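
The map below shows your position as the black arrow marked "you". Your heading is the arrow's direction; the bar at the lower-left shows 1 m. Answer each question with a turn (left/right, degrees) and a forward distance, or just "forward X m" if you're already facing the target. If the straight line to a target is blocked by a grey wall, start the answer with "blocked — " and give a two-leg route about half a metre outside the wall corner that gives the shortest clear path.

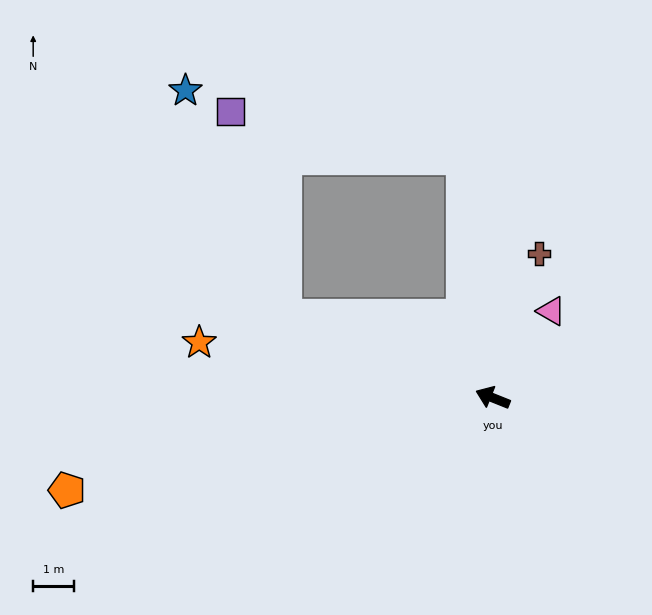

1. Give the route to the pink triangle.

turn right 102°, forward 2.6 m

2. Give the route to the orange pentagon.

turn left 34°, forward 10.8 m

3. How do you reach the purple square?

blocked — forward 5.5 m, then turn right 53°, forward 5.2 m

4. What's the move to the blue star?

blocked — forward 5.5 m, then turn right 44°, forward 6.1 m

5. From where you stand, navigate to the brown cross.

turn right 86°, forward 3.7 m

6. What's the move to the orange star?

turn left 11°, forward 7.4 m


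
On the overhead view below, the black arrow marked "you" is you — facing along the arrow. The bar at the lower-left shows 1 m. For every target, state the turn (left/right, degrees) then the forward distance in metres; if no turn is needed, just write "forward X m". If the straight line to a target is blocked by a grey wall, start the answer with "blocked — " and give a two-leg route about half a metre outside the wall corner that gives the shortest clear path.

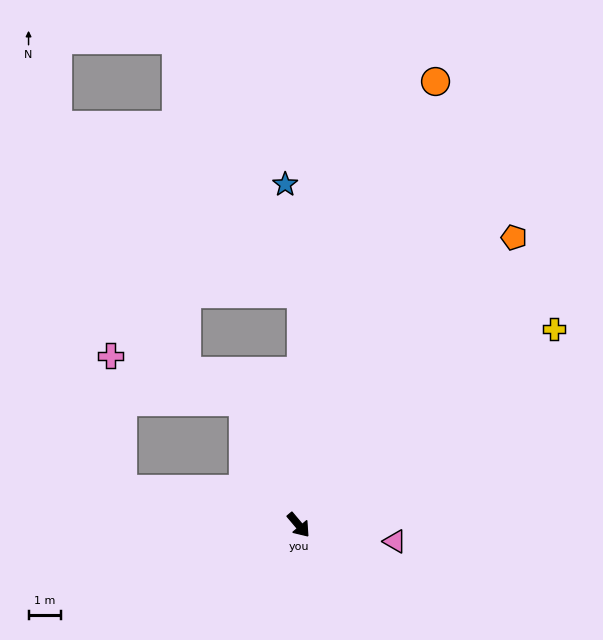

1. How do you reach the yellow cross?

turn left 87°, forward 9.8 m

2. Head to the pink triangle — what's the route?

turn left 40°, forward 3.0 m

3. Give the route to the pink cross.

blocked — turn left 165°, forward 4.1 m, then turn left 45°, forward 4.3 m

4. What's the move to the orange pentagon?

turn left 103°, forward 11.0 m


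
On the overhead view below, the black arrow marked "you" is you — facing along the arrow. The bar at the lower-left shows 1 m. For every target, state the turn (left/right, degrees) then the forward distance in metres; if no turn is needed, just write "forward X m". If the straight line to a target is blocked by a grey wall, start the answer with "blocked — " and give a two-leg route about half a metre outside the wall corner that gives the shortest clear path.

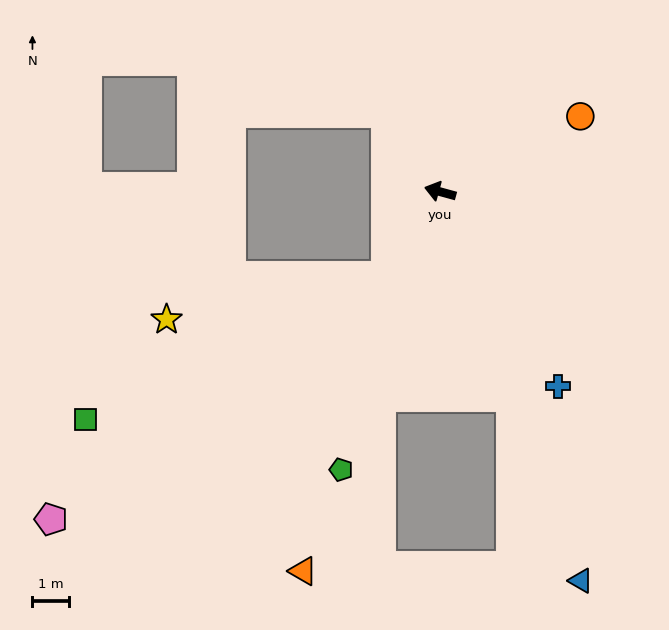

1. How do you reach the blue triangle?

turn left 125°, forward 11.4 m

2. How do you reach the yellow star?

blocked — turn left 73°, forward 2.8 m, then turn right 47°, forward 6.2 m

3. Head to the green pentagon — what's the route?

turn left 86°, forward 8.1 m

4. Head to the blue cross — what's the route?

turn left 136°, forward 6.2 m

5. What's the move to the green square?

blocked — turn left 73°, forward 2.8 m, then turn right 32°, forward 9.2 m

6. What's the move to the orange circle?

turn right 136°, forward 4.4 m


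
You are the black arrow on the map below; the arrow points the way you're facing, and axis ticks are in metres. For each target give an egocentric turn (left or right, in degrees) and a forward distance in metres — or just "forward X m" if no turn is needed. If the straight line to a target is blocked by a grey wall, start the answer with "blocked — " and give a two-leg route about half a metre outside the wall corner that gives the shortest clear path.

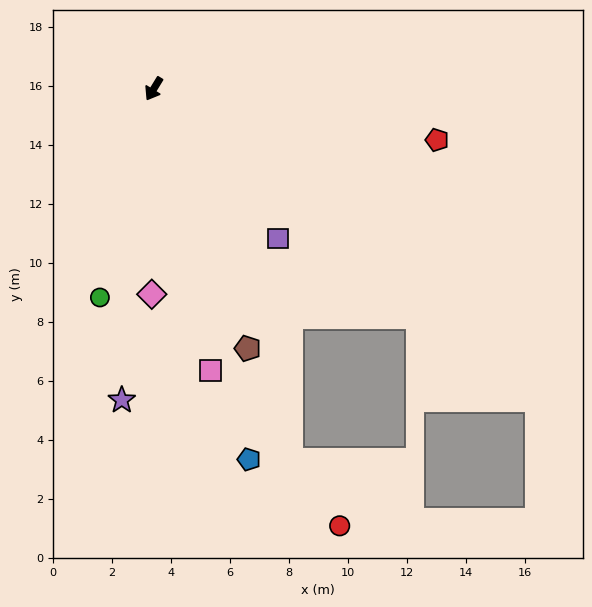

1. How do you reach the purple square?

turn left 71°, forward 6.6 m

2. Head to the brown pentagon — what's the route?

turn left 51°, forward 9.4 m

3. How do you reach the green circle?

turn left 17°, forward 7.3 m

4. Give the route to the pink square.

turn left 43°, forward 9.7 m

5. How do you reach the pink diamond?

turn left 31°, forward 7.0 m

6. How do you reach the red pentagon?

turn left 111°, forward 9.7 m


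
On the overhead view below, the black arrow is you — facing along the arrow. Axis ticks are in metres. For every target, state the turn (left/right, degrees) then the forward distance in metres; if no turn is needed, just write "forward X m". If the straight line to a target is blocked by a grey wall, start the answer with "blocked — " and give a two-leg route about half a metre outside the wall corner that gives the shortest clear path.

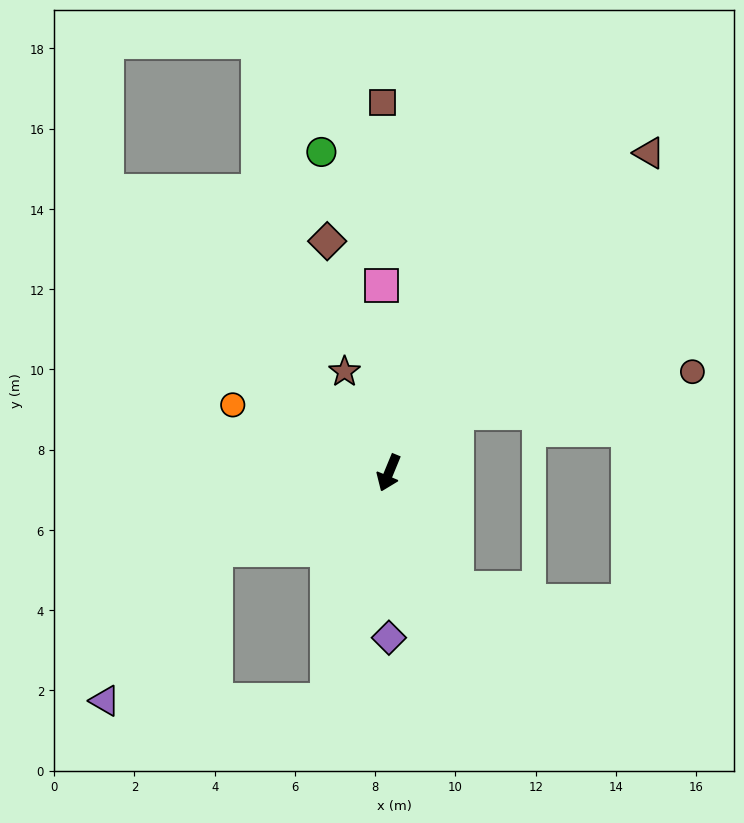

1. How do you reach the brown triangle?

turn left 163°, forward 10.3 m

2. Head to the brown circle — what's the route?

blocked — turn left 154°, forward 2.3 m, then turn right 32°, forward 5.9 m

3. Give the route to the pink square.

turn right 155°, forward 4.7 m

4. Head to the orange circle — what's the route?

turn right 91°, forward 4.2 m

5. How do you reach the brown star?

turn right 134°, forward 2.8 m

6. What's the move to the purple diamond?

turn left 22°, forward 4.1 m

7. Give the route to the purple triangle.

blocked — turn right 44°, forward 4.7 m, then turn left 30°, forward 4.7 m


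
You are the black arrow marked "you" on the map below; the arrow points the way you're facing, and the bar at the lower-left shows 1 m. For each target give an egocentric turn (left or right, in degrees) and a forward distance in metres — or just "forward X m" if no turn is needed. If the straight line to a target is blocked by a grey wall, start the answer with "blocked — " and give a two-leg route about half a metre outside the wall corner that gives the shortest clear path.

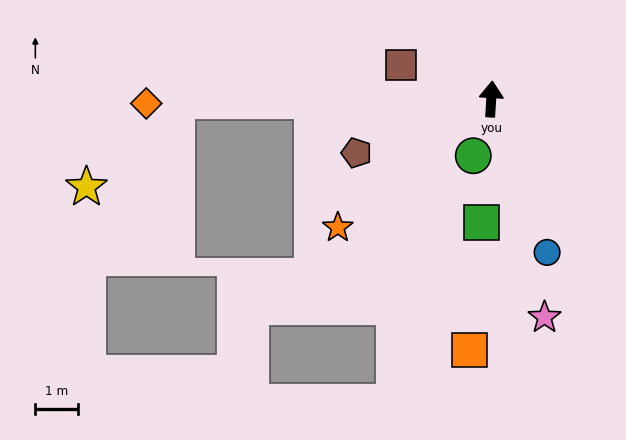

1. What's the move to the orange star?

turn left 133°, forward 4.7 m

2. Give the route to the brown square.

turn left 73°, forward 2.2 m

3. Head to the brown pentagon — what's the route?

turn left 115°, forward 3.4 m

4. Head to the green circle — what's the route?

turn left 166°, forward 1.4 m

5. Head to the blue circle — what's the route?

turn right 157°, forward 3.8 m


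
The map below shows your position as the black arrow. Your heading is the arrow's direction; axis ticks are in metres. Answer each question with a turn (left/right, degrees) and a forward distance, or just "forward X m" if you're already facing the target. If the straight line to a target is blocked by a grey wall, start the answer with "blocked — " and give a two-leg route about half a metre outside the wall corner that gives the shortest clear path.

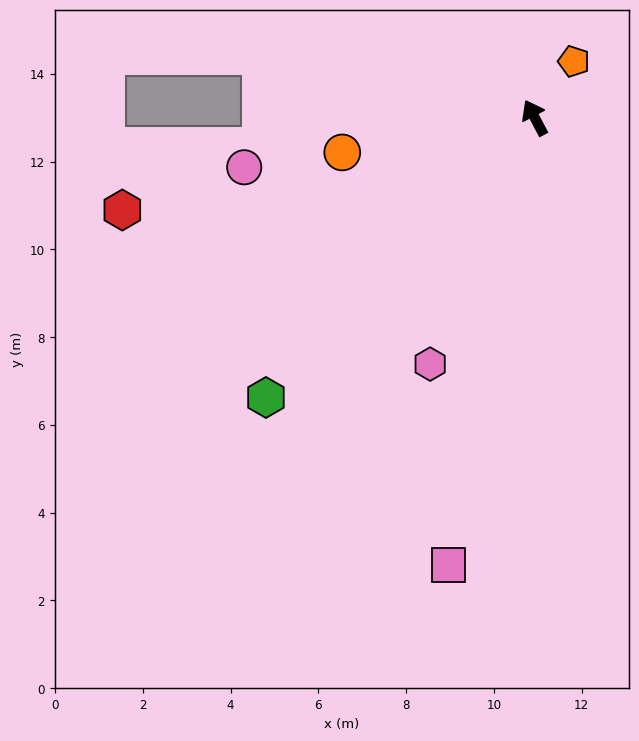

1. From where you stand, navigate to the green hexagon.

turn left 108°, forward 8.8 m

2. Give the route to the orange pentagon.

turn right 63°, forward 1.6 m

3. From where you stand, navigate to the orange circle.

turn left 72°, forward 4.5 m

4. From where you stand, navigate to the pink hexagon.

turn left 129°, forward 6.1 m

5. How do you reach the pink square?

turn left 141°, forward 10.4 m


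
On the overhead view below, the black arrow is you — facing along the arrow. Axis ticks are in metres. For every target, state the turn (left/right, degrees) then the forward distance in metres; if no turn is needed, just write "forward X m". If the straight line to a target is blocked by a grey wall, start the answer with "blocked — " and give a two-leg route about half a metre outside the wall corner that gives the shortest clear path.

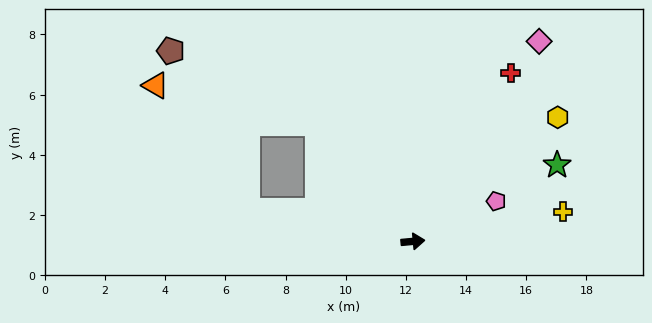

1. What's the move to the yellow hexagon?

turn left 35°, forward 6.3 m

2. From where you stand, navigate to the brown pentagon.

blocked — turn left 124°, forward 5.0 m, then turn left 24°, forward 5.4 m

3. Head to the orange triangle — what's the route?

blocked — turn left 124°, forward 5.0 m, then turn left 37°, forward 5.5 m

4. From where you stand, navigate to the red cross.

turn left 55°, forward 6.5 m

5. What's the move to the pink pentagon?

turn left 20°, forward 3.1 m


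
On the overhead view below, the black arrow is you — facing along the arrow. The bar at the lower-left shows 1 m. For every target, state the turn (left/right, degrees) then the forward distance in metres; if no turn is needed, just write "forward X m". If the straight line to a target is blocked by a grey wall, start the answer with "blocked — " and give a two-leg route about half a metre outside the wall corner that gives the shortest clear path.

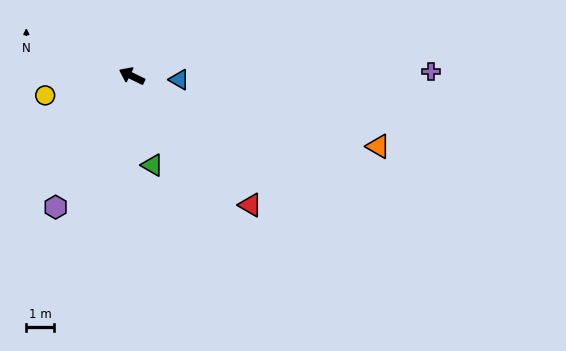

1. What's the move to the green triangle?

turn left 129°, forward 3.3 m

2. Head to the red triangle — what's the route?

turn left 159°, forward 6.2 m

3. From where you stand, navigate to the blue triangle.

turn right 158°, forward 1.7 m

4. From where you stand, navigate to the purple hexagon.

turn left 86°, forward 5.4 m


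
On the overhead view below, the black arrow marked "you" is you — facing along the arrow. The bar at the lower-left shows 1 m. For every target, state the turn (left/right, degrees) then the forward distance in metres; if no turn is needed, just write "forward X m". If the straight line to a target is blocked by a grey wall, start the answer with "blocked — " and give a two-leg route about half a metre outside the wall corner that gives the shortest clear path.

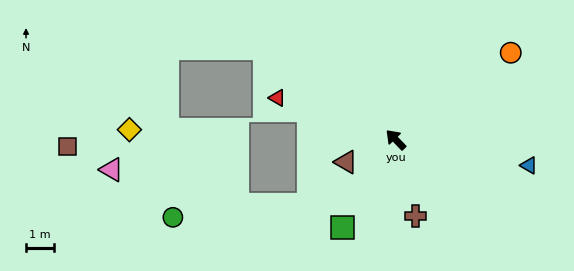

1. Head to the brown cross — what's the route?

turn left 150°, forward 2.8 m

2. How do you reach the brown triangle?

turn left 70°, forward 1.9 m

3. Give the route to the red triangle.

turn left 27°, forward 4.4 m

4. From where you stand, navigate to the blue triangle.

turn right 145°, forward 4.8 m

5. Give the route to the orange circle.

turn right 97°, forward 5.1 m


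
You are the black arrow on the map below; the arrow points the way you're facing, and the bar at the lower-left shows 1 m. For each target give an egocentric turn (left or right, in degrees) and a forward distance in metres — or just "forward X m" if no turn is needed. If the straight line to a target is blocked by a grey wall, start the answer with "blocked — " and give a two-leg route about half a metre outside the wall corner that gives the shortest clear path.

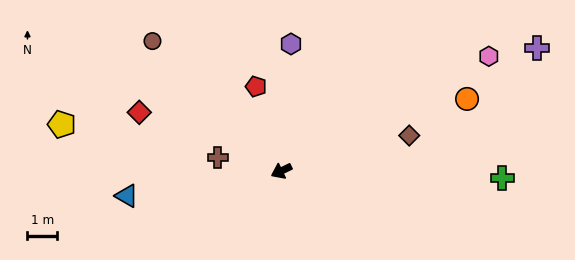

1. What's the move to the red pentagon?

turn right 99°, forward 3.0 m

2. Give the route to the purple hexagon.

turn right 120°, forward 4.3 m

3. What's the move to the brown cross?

turn right 38°, forward 2.2 m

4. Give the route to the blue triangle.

turn right 17°, forward 5.3 m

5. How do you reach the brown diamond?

turn left 170°, forward 4.5 m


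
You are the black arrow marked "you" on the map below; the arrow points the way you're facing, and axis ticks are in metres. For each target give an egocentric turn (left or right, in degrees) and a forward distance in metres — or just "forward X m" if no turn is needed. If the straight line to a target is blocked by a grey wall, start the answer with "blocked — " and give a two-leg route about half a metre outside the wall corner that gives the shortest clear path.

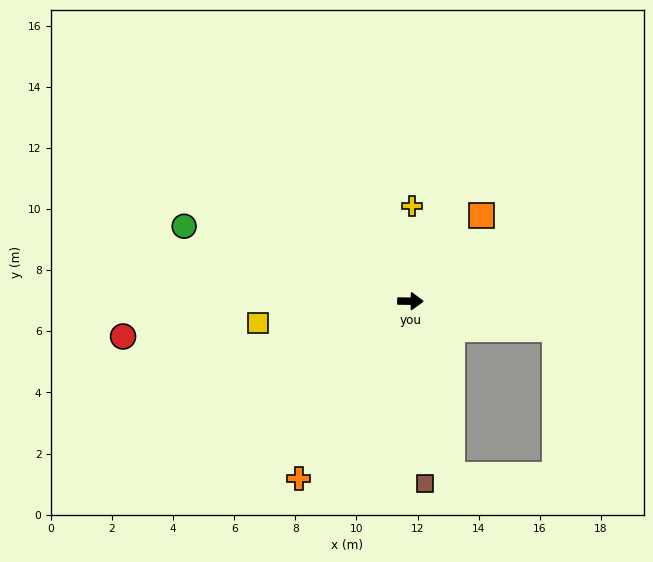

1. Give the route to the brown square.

turn right 85°, forward 6.0 m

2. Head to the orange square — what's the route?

turn left 51°, forward 3.6 m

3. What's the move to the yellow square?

turn right 171°, forward 5.0 m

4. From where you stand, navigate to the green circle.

turn left 162°, forward 7.8 m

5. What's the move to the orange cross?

turn right 122°, forward 6.9 m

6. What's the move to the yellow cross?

turn left 90°, forward 3.1 m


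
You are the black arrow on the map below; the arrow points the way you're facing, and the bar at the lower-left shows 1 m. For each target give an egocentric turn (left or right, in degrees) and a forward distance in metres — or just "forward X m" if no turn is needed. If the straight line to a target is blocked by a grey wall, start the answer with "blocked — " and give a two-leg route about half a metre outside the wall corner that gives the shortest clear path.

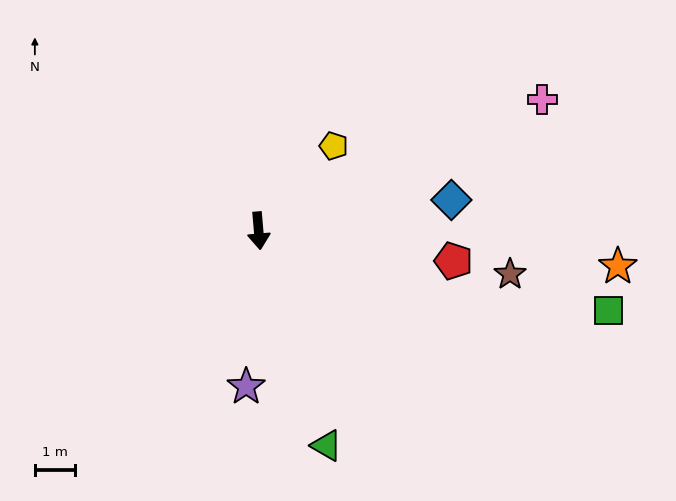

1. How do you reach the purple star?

turn right 9°, forward 3.9 m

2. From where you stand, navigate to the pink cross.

turn left 110°, forward 7.8 m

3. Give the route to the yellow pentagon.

turn left 134°, forward 2.8 m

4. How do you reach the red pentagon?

turn left 76°, forward 4.9 m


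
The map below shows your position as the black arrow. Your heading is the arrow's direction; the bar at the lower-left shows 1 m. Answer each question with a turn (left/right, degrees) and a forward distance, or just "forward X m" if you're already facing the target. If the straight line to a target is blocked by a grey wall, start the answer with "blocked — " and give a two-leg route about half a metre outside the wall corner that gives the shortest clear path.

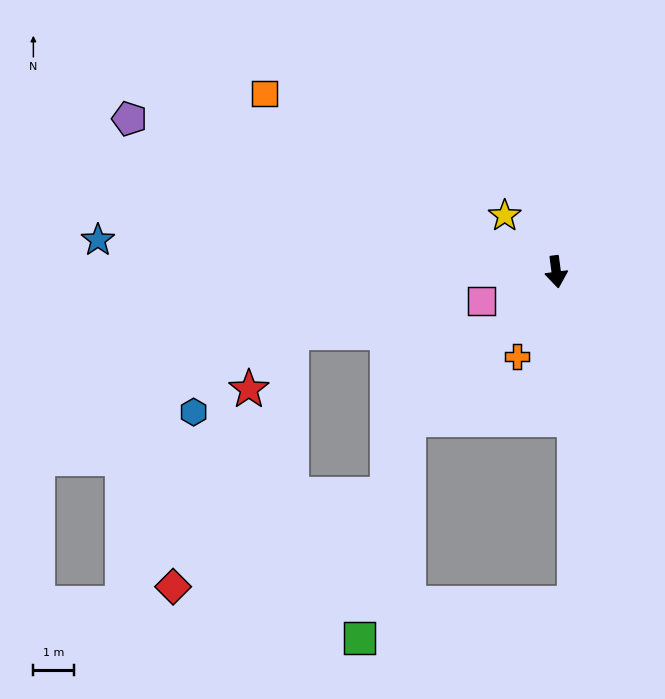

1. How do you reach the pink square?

turn right 76°, forward 2.0 m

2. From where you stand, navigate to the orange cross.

turn right 32°, forward 2.3 m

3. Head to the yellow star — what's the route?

turn right 145°, forward 1.9 m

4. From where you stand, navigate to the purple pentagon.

turn right 117°, forward 11.1 m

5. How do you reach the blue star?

turn right 101°, forward 11.3 m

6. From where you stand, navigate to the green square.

blocked — turn right 52°, forward 5.1 m, then turn left 32°, forward 5.5 m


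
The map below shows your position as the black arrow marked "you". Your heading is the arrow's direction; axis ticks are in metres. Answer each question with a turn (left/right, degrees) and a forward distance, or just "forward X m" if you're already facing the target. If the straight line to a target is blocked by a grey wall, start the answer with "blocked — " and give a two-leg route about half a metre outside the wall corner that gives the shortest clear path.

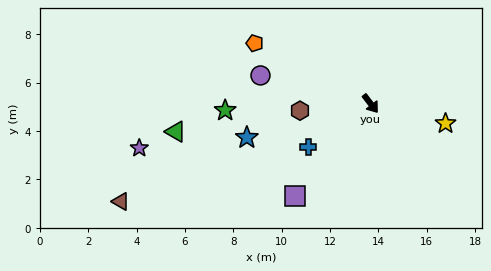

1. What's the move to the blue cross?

turn right 93°, forward 3.1 m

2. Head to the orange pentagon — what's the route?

turn right 155°, forward 5.4 m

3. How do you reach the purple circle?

turn right 142°, forward 4.7 m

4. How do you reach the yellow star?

turn left 38°, forward 3.2 m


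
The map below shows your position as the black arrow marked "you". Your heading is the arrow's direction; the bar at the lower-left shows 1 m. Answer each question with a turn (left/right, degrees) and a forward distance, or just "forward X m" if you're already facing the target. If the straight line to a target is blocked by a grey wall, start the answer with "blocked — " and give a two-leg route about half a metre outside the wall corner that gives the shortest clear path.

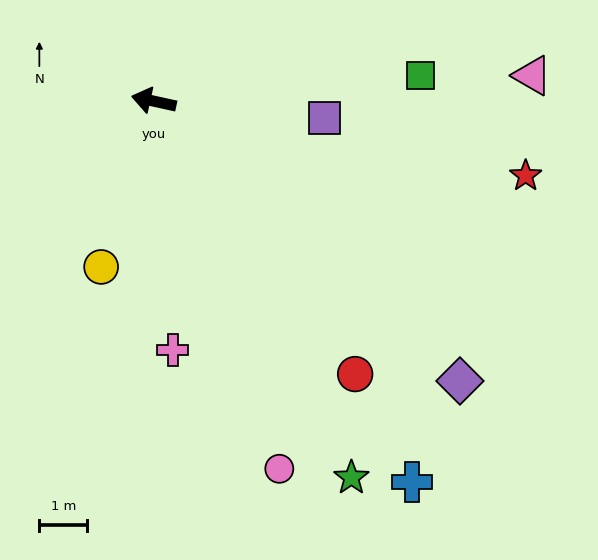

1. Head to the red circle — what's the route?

turn left 139°, forward 7.1 m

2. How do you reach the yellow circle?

turn left 85°, forward 3.6 m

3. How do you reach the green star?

turn left 130°, forward 8.8 m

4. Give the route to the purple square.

turn right 173°, forward 3.6 m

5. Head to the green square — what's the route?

turn right 162°, forward 5.6 m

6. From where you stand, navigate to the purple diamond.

turn left 150°, forward 8.6 m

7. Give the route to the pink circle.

turn left 121°, forward 8.1 m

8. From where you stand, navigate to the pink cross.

turn left 107°, forward 5.2 m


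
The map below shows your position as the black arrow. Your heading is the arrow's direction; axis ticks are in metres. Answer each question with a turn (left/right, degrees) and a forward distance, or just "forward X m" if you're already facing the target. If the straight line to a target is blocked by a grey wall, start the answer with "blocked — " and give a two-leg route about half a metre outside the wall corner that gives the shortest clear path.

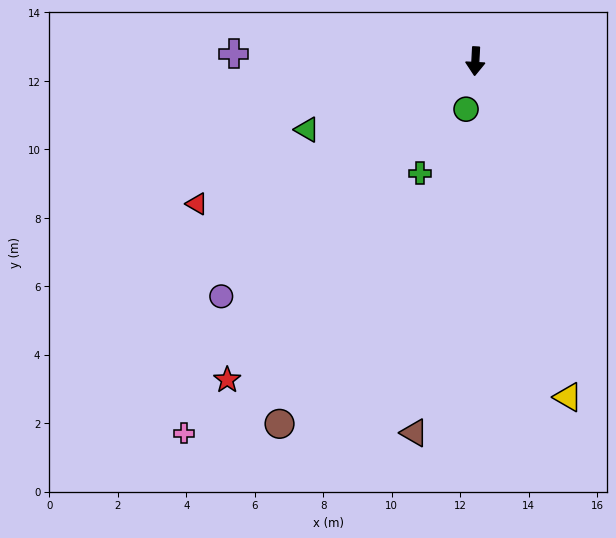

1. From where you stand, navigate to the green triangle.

turn right 65°, forward 5.3 m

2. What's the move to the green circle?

turn right 8°, forward 1.4 m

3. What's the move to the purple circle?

turn right 44°, forward 10.1 m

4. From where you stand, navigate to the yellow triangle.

turn left 18°, forward 10.2 m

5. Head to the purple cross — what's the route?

turn right 89°, forward 7.1 m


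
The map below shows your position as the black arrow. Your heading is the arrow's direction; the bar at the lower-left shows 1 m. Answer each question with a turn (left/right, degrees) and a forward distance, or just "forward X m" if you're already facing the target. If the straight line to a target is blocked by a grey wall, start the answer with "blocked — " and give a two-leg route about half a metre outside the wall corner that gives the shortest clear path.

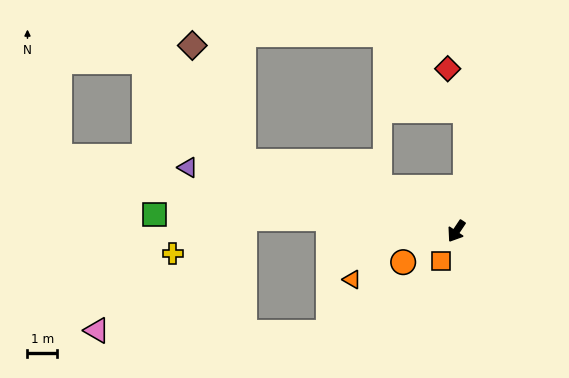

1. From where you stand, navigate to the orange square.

turn left 7°, forward 1.1 m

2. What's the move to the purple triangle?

turn right 70°, forward 9.3 m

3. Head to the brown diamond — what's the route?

blocked — turn right 74°, forward 7.5 m, then turn right 48°, forward 4.3 m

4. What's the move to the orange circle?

turn right 26°, forward 2.1 m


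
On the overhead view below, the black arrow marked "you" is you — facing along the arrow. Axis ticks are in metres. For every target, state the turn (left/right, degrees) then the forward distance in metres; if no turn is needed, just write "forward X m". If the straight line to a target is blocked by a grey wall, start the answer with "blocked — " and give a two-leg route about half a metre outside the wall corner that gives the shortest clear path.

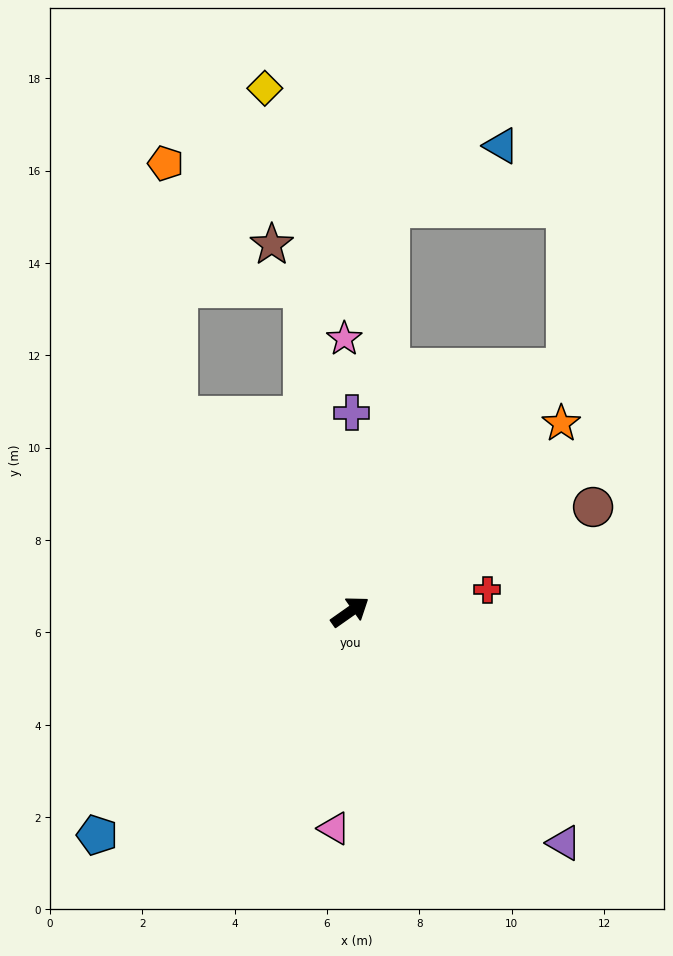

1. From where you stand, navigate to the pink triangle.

turn right 129°, forward 4.7 m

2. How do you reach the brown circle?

turn right 12°, forward 5.7 m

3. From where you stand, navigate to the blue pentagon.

turn right 174°, forward 7.3 m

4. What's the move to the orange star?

turn left 7°, forward 6.1 m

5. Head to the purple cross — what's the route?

turn left 54°, forward 4.3 m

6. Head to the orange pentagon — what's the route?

blocked — turn left 96°, forward 5.6 m, then turn right 38°, forward 5.5 m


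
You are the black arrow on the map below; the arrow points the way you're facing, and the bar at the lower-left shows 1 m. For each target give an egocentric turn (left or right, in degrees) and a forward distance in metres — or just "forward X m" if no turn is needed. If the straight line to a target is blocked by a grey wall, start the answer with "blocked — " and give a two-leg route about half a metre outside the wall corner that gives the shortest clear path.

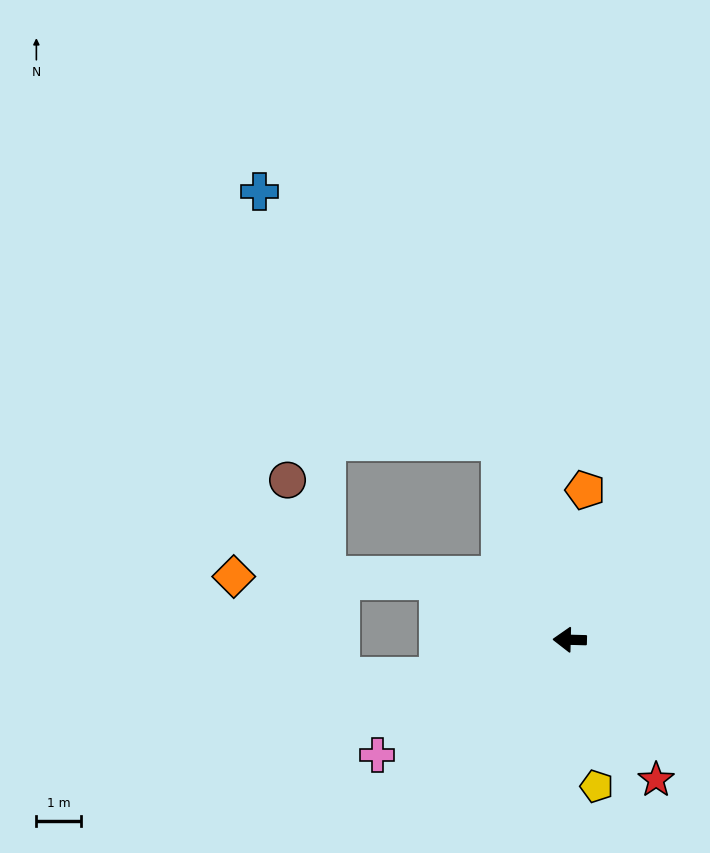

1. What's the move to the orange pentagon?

turn right 94°, forward 3.4 m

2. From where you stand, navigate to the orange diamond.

blocked — turn right 23°, forward 3.3 m, then turn left 23°, forward 4.6 m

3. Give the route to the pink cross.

turn left 32°, forward 5.1 m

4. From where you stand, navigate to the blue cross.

blocked — turn right 69°, forward 4.7 m, then turn left 24°, forward 7.8 m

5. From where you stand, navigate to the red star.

turn left 123°, forward 3.7 m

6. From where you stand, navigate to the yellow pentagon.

turn left 102°, forward 3.4 m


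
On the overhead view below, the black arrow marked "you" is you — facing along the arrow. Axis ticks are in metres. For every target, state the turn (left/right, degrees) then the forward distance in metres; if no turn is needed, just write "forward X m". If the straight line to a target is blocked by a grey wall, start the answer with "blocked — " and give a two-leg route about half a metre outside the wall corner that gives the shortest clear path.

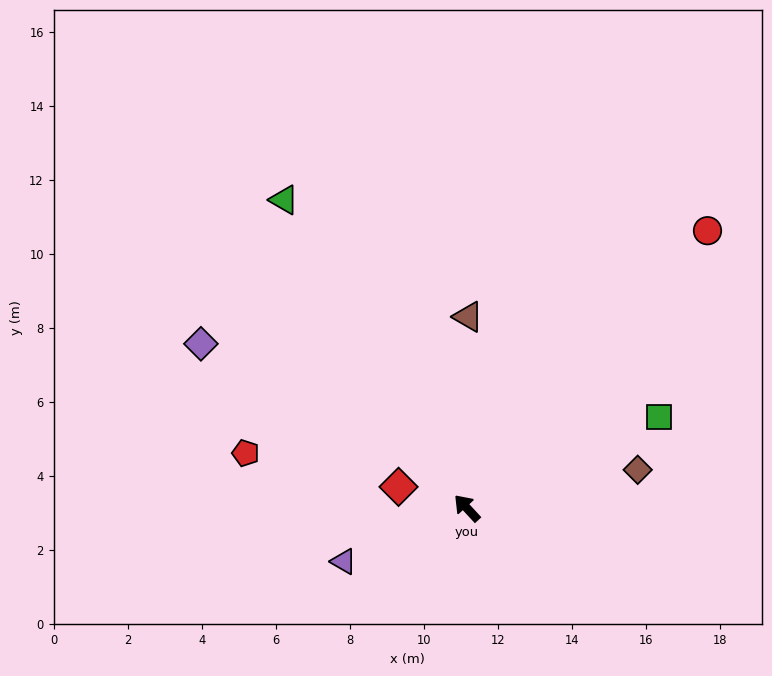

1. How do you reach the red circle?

turn right 84°, forward 9.9 m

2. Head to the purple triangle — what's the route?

turn left 71°, forward 3.6 m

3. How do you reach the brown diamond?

turn right 120°, forward 4.7 m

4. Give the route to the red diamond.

turn left 30°, forward 1.9 m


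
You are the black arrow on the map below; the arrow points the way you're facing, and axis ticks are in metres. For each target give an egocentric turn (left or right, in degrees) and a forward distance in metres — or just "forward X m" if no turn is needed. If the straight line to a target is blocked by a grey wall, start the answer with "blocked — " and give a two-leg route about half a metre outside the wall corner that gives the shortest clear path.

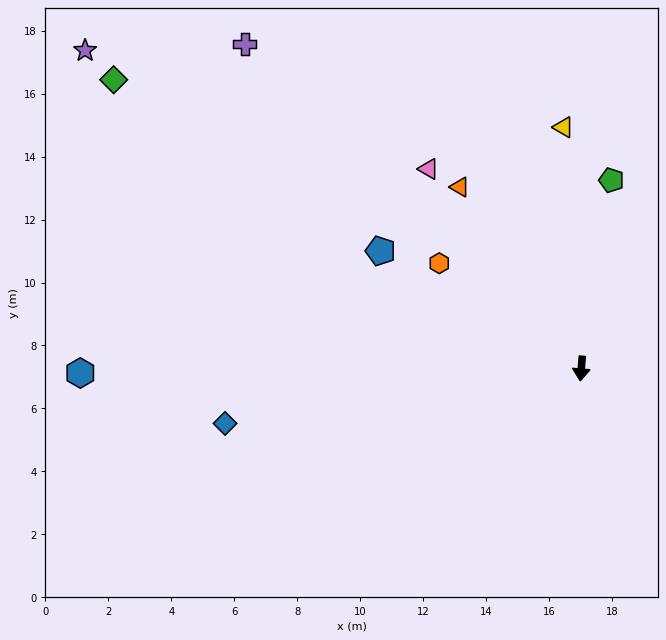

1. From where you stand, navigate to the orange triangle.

turn right 141°, forward 6.9 m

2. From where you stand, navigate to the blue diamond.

turn right 76°, forward 11.4 m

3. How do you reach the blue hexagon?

turn right 85°, forward 15.9 m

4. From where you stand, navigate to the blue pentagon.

turn right 116°, forward 7.4 m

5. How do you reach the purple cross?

turn right 129°, forward 14.9 m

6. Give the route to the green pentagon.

turn left 176°, forward 6.1 m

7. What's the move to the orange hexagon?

turn right 122°, forward 5.6 m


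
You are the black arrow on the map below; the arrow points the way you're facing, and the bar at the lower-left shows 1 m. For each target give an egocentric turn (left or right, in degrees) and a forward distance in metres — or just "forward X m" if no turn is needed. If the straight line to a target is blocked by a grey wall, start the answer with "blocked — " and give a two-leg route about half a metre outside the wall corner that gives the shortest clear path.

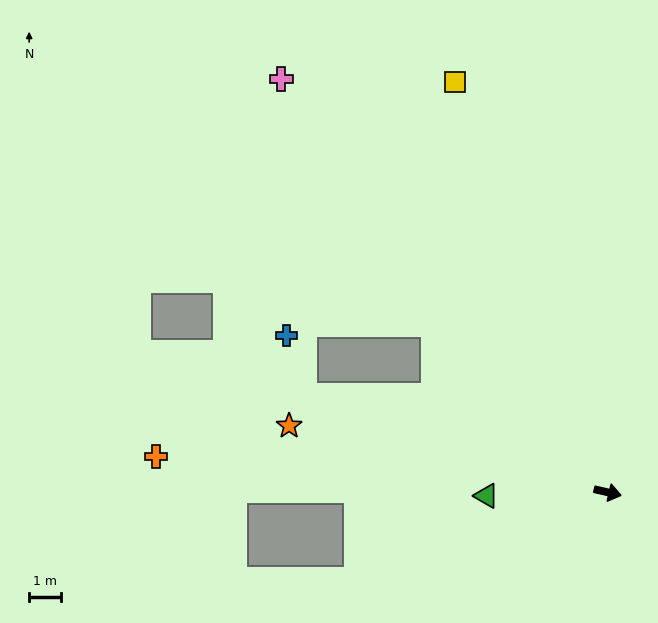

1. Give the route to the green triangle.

turn right 165°, forward 3.8 m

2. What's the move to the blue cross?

blocked — turn left 175°, forward 10.0 m, then turn right 56°, forward 2.0 m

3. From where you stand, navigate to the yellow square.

turn left 123°, forward 13.7 m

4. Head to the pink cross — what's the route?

turn left 141°, forward 16.5 m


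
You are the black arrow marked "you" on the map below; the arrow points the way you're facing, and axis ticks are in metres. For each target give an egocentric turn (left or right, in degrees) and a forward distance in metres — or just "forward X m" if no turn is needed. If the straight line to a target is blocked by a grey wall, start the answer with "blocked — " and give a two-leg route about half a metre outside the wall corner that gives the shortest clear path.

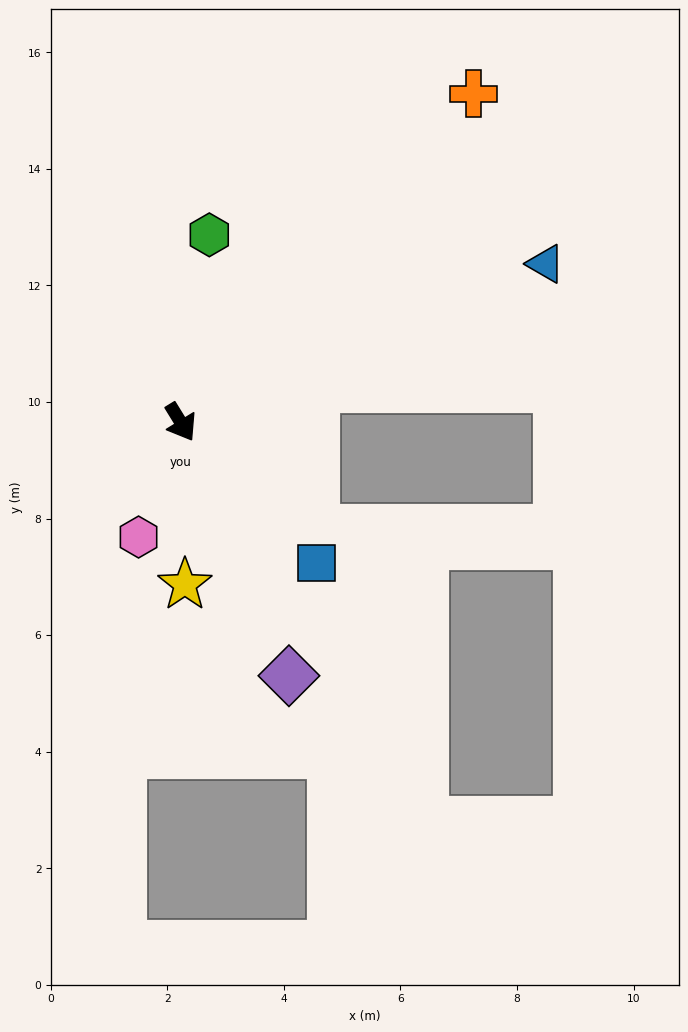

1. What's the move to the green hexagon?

turn left 140°, forward 3.3 m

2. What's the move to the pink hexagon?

turn right 52°, forward 2.1 m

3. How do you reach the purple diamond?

turn right 8°, forward 4.7 m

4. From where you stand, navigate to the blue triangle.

turn left 82°, forward 6.8 m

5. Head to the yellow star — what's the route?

turn right 30°, forward 2.8 m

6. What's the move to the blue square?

turn left 12°, forward 3.4 m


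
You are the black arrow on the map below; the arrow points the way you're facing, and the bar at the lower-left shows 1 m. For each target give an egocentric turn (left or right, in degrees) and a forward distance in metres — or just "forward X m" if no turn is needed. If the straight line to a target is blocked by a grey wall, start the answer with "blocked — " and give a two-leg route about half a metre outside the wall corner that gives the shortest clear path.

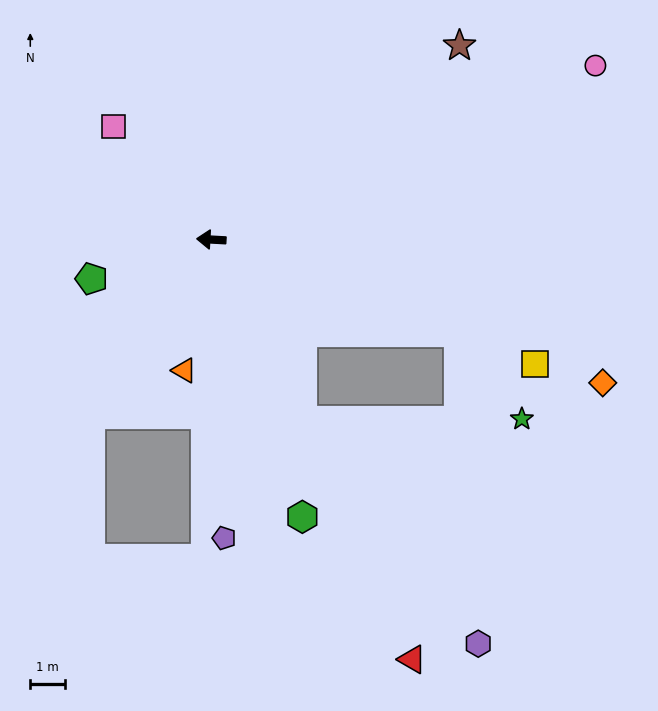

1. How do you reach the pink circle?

turn right 152°, forward 12.1 m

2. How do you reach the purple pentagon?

turn left 96°, forward 8.6 m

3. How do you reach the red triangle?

turn left 119°, forward 13.4 m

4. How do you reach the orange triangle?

turn left 81°, forward 3.8 m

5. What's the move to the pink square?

turn right 46°, forward 4.3 m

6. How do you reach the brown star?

turn right 139°, forward 9.1 m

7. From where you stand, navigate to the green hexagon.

turn left 111°, forward 8.4 m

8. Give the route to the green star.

blocked — turn left 163°, forward 7.6 m, then turn right 34°, forward 3.1 m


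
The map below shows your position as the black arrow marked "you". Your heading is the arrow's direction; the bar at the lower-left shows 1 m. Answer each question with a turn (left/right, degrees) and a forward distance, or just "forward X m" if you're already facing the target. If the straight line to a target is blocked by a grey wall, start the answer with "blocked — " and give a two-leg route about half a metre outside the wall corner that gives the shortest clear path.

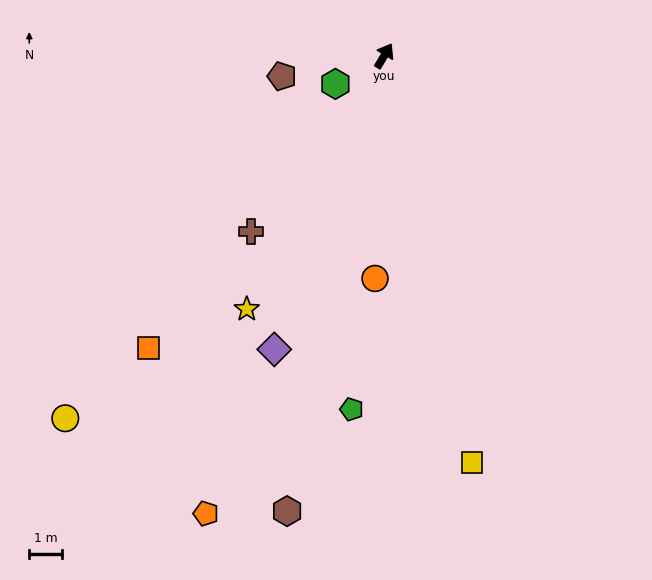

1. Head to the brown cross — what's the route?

turn left 174°, forward 6.8 m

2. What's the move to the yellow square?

turn right 137°, forward 12.8 m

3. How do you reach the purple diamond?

turn right 170°, forward 9.7 m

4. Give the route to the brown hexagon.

turn right 161°, forward 14.3 m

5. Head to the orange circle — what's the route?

turn right 151°, forward 6.9 m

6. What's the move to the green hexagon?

turn left 151°, forward 1.7 m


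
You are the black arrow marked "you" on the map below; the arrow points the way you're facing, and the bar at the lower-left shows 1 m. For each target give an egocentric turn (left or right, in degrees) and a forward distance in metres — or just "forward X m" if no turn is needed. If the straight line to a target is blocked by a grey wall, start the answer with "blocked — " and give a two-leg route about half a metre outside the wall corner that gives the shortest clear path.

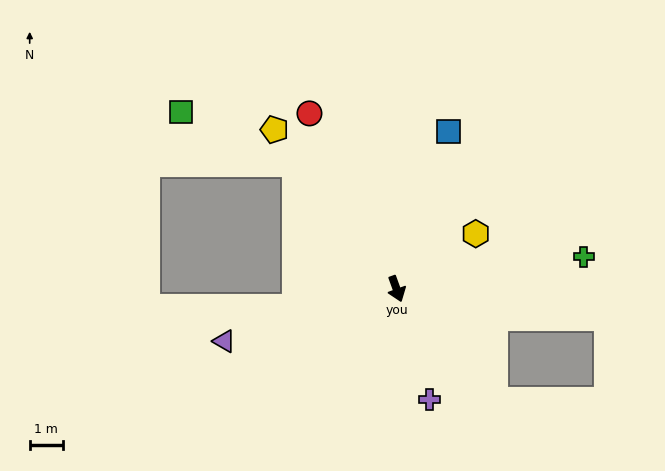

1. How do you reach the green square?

blocked — turn right 161°, forward 4.9 m, then turn left 27°, forward 3.8 m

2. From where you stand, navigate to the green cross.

turn left 80°, forward 5.8 m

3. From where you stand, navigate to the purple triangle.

turn right 93°, forward 5.5 m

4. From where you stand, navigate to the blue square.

turn left 142°, forward 5.0 m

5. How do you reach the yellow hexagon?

turn left 105°, forward 2.9 m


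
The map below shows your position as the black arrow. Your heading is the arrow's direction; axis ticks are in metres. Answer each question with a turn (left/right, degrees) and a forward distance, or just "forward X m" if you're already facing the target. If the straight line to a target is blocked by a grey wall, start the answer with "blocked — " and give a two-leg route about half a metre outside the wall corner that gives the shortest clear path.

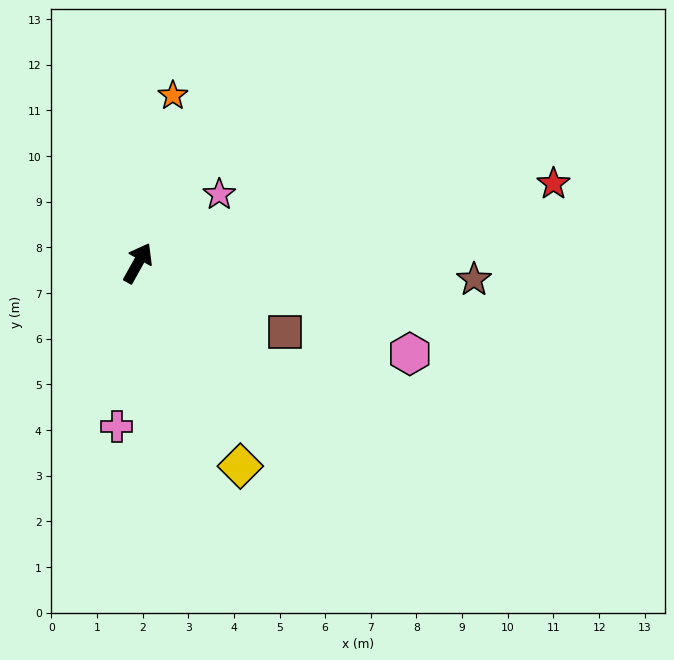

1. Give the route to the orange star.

turn left 17°, forward 3.7 m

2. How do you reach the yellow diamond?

turn right 124°, forward 5.0 m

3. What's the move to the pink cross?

turn right 158°, forward 3.6 m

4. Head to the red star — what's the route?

turn right 50°, forward 9.3 m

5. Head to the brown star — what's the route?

turn right 64°, forward 7.4 m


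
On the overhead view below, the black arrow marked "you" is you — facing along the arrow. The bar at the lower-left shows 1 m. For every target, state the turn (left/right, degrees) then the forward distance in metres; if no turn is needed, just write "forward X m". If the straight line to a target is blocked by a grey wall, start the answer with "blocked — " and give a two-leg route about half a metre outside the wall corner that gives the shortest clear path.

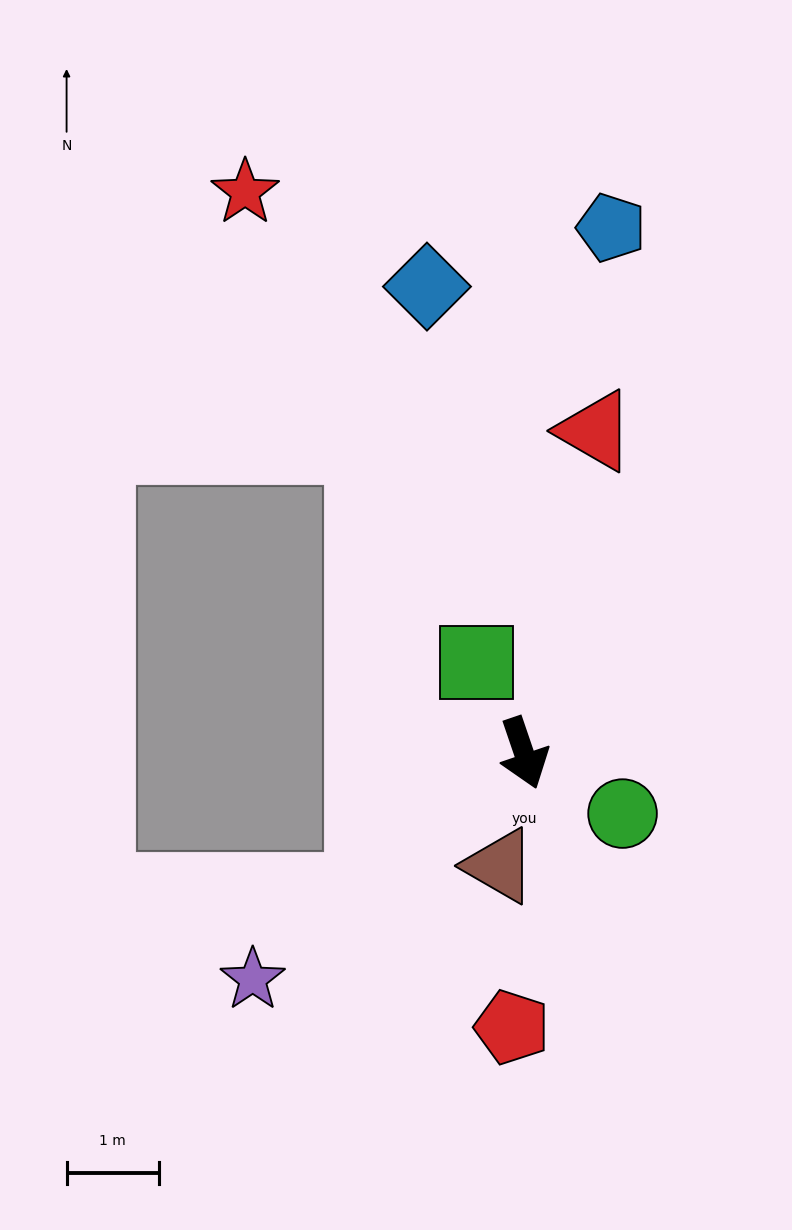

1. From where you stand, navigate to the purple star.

turn right 69°, forward 3.8 m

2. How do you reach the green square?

turn right 171°, forward 1.1 m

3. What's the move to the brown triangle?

turn right 31°, forward 1.2 m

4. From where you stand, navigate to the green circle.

turn left 40°, forward 1.3 m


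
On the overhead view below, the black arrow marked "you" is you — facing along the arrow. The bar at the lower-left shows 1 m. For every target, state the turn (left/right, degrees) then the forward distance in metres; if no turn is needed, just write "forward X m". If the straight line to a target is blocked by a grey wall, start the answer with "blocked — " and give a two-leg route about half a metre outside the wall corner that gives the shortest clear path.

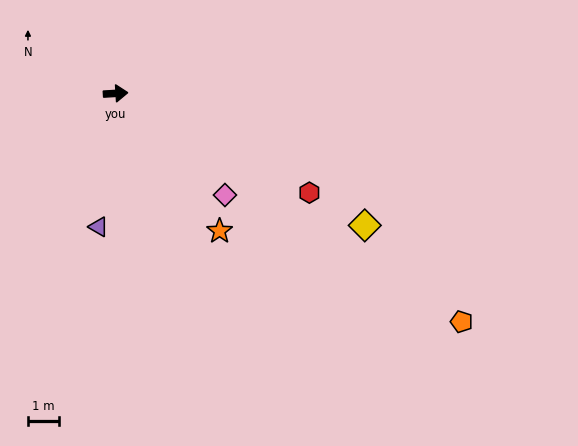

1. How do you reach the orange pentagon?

turn right 37°, forward 13.3 m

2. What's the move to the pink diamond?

turn right 46°, forward 4.8 m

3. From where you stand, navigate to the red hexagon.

turn right 31°, forward 7.0 m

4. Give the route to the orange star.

turn right 56°, forward 5.6 m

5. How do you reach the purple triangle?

turn right 101°, forward 4.3 m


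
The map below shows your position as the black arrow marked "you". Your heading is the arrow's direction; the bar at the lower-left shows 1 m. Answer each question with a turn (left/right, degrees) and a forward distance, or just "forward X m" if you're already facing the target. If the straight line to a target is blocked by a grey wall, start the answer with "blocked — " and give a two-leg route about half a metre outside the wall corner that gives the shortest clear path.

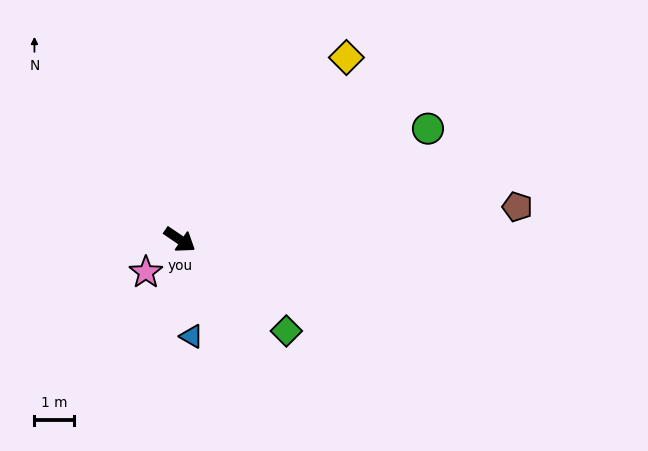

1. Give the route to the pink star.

turn right 102°, forward 1.2 m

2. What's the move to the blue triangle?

turn right 49°, forward 2.5 m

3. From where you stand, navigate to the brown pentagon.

turn left 40°, forward 8.7 m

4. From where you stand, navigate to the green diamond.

turn right 6°, forward 3.6 m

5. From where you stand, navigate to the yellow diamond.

turn left 82°, forward 6.3 m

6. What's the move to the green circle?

turn left 58°, forward 6.9 m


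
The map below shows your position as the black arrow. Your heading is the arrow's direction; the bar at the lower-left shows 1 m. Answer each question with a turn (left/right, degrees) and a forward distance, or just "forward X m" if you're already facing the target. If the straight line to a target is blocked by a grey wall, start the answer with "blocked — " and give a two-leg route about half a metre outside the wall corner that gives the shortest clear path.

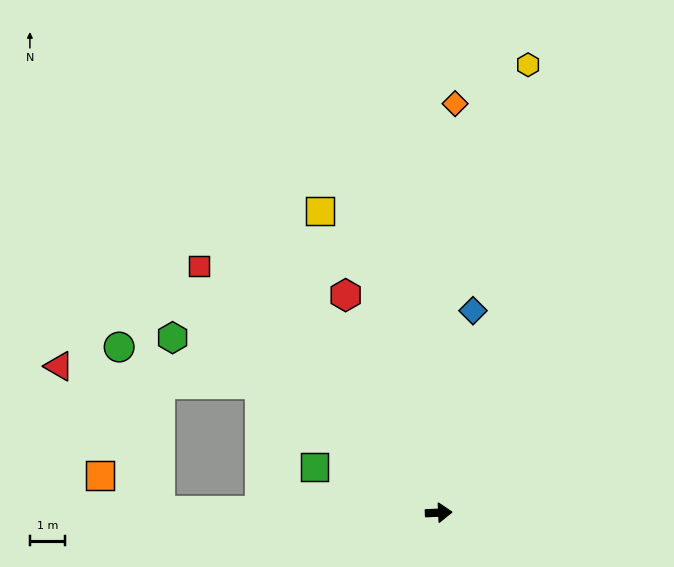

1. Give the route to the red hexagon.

turn left 111°, forward 6.8 m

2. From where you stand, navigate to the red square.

turn left 132°, forward 9.8 m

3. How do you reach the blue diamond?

turn left 78°, forward 5.9 m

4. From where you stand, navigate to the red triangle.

blocked — turn left 142°, forward 6.3 m, then turn left 30°, forward 5.8 m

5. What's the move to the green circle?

blocked — turn left 142°, forward 6.3 m, then turn left 21°, forward 4.2 m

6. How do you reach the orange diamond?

turn left 85°, forward 11.7 m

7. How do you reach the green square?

turn left 157°, forward 3.8 m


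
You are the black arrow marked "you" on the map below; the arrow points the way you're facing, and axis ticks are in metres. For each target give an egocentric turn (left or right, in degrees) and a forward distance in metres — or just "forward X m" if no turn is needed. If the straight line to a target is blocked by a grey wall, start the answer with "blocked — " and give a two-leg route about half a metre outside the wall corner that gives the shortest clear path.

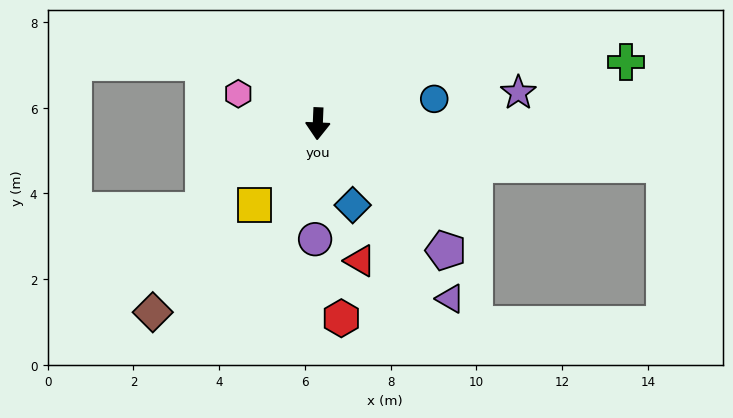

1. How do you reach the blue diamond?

turn left 26°, forward 2.1 m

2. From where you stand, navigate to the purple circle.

forward 2.7 m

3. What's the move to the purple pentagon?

turn left 48°, forward 4.2 m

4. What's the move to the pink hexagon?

turn right 108°, forward 2.0 m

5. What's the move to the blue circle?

turn left 104°, forward 2.8 m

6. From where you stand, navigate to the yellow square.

turn right 35°, forward 2.4 m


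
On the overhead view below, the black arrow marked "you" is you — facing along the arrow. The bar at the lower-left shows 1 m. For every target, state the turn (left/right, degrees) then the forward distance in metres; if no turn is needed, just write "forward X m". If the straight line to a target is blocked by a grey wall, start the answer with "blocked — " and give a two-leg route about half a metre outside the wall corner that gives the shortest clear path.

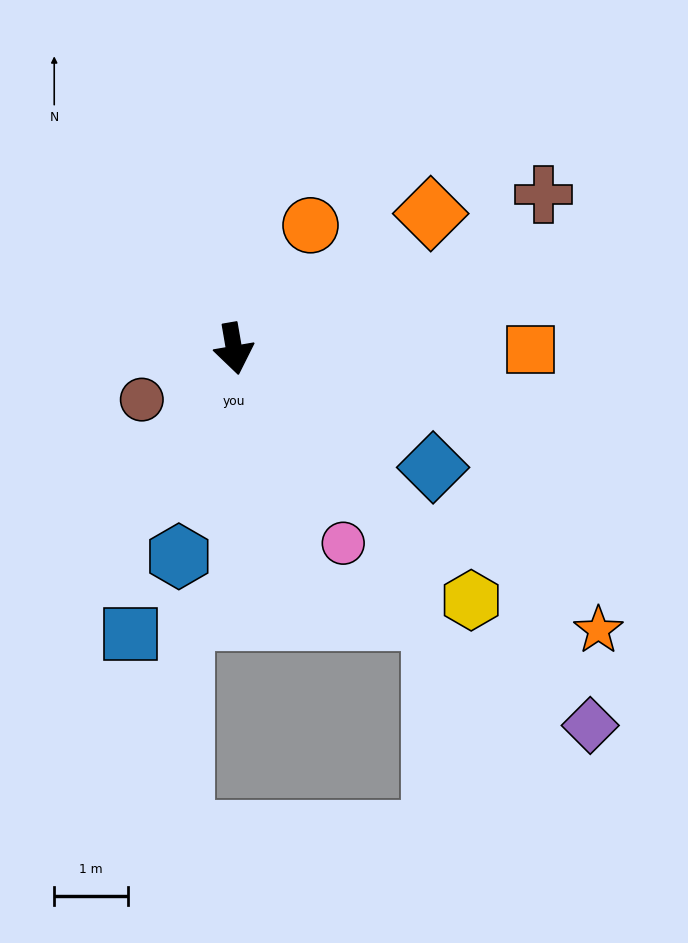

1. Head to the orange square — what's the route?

turn left 80°, forward 4.0 m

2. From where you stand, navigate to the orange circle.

turn left 138°, forward 2.0 m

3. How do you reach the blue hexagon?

turn right 25°, forward 2.9 m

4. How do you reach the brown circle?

turn right 71°, forward 1.4 m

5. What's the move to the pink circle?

turn left 20°, forward 3.0 m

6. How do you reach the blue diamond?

turn left 49°, forward 3.1 m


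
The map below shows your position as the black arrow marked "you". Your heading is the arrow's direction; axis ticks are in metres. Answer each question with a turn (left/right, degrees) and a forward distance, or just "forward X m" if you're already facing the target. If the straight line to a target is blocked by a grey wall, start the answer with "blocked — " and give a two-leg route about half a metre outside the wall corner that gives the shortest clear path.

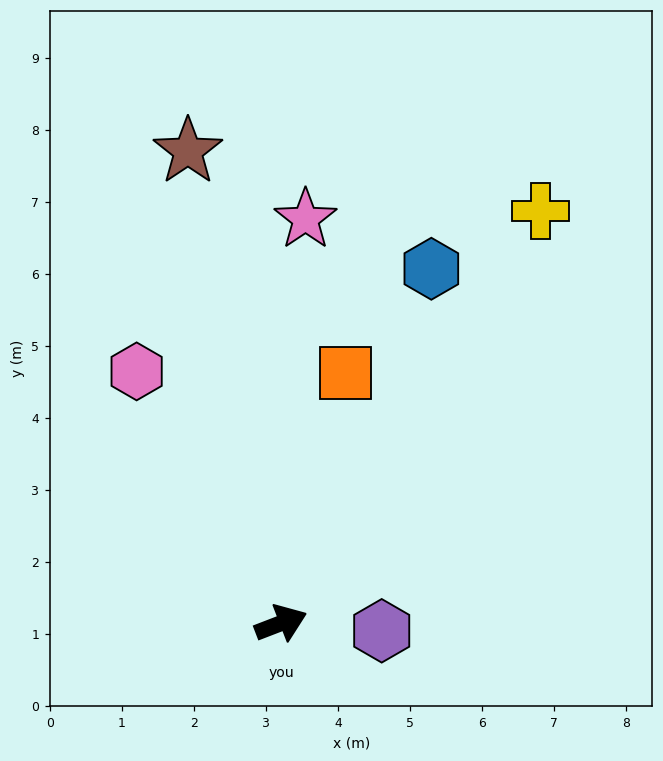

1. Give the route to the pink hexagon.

turn left 99°, forward 4.0 m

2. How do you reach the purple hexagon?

turn right 25°, forward 1.4 m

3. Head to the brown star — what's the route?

turn left 80°, forward 6.7 m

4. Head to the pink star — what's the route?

turn left 65°, forward 5.6 m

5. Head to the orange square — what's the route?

turn left 54°, forward 3.6 m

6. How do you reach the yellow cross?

turn left 37°, forward 6.8 m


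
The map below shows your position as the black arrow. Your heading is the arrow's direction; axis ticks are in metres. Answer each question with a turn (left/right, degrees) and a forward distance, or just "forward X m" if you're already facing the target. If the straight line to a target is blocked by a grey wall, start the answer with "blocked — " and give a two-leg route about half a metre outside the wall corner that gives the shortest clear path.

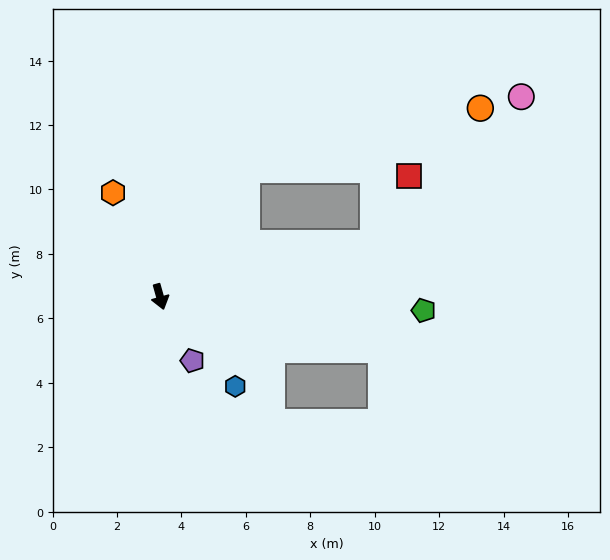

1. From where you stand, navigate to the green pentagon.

turn left 71°, forward 8.2 m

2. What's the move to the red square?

blocked — turn left 88°, forward 6.8 m, then turn left 48°, forward 2.4 m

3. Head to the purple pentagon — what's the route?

turn left 11°, forward 2.2 m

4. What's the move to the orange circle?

blocked — turn left 130°, forward 4.8 m, then turn right 41°, forward 7.5 m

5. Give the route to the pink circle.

blocked — turn left 88°, forward 6.8 m, then turn left 31°, forward 6.5 m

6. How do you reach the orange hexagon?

turn right 171°, forward 3.5 m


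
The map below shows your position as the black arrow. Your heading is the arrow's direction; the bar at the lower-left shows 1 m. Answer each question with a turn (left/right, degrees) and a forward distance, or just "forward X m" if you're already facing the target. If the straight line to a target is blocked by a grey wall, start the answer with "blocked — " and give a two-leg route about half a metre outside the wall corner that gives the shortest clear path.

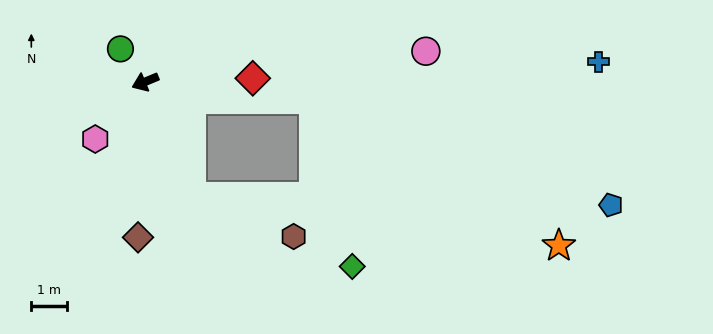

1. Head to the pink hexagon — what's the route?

turn left 26°, forward 2.1 m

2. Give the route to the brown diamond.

turn left 65°, forward 4.4 m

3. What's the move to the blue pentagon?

blocked — turn left 89°, forward 3.5 m, then turn left 67°, forward 11.8 m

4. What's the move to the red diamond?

turn left 159°, forward 3.0 m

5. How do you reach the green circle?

turn right 76°, forward 1.2 m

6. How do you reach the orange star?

blocked — turn left 89°, forward 3.5 m, then turn left 61°, forward 10.5 m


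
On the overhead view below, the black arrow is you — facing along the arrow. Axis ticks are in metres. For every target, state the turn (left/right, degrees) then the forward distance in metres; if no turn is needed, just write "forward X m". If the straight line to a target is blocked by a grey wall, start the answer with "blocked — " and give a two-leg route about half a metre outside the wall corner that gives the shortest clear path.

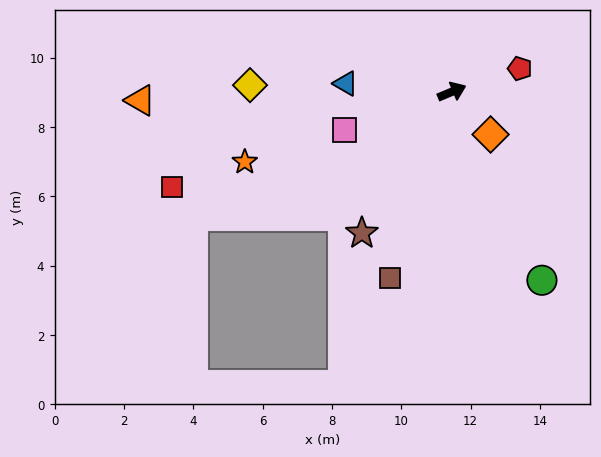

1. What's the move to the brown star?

turn right 145°, forward 4.8 m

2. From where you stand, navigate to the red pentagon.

turn right 4°, forward 2.1 m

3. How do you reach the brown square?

turn right 131°, forward 5.7 m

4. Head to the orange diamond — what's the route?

turn right 71°, forward 1.7 m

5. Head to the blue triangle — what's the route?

turn left 153°, forward 3.1 m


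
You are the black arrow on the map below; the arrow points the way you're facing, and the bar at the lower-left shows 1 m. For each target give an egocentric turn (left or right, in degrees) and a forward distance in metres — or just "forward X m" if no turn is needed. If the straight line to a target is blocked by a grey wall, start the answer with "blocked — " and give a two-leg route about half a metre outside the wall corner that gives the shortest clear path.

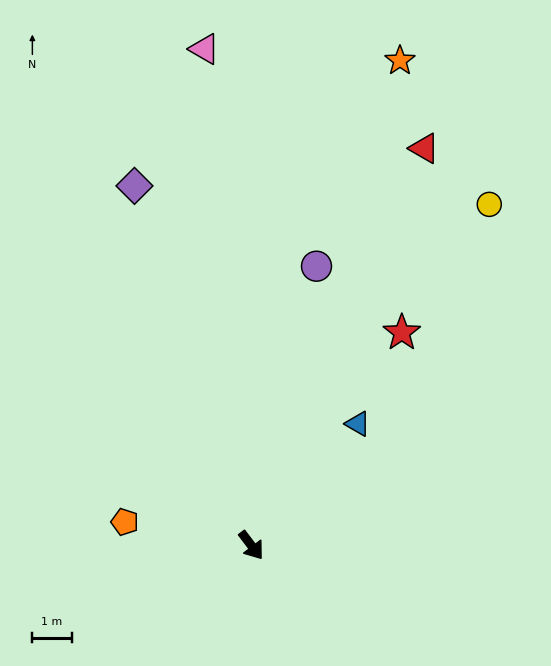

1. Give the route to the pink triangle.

turn left 148°, forward 12.7 m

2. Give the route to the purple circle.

turn left 130°, forward 7.3 m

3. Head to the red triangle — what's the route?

turn left 119°, forward 11.0 m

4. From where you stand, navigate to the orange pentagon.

turn right 138°, forward 3.3 m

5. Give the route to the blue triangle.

turn left 102°, forward 4.1 m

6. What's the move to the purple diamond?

turn left 161°, forward 9.6 m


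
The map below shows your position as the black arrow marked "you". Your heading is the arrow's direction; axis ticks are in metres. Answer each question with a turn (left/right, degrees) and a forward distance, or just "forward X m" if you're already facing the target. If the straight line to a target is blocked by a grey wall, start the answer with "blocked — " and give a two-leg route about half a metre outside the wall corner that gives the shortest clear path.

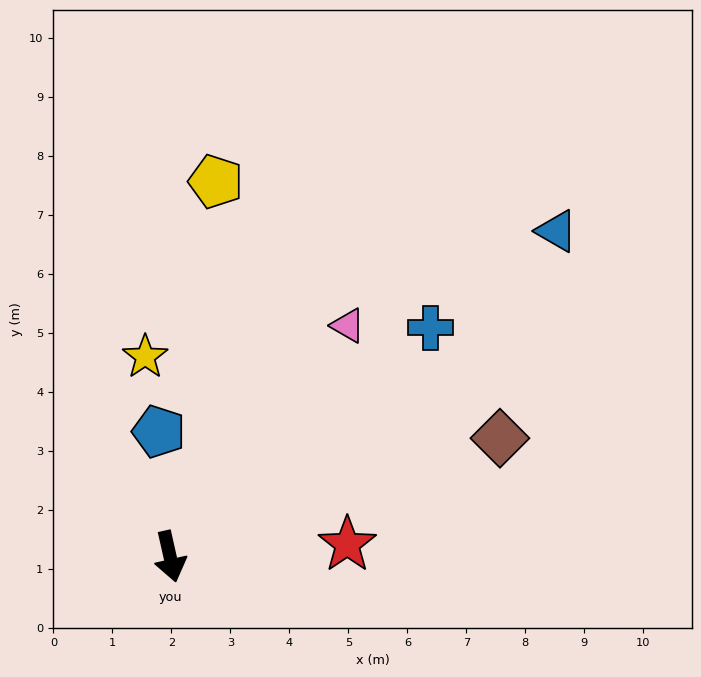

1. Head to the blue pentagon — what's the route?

turn left 172°, forward 2.1 m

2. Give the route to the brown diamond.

turn left 97°, forward 5.9 m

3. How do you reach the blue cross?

turn left 119°, forward 5.9 m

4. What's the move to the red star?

turn left 81°, forward 3.0 m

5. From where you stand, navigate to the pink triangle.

turn left 130°, forward 4.9 m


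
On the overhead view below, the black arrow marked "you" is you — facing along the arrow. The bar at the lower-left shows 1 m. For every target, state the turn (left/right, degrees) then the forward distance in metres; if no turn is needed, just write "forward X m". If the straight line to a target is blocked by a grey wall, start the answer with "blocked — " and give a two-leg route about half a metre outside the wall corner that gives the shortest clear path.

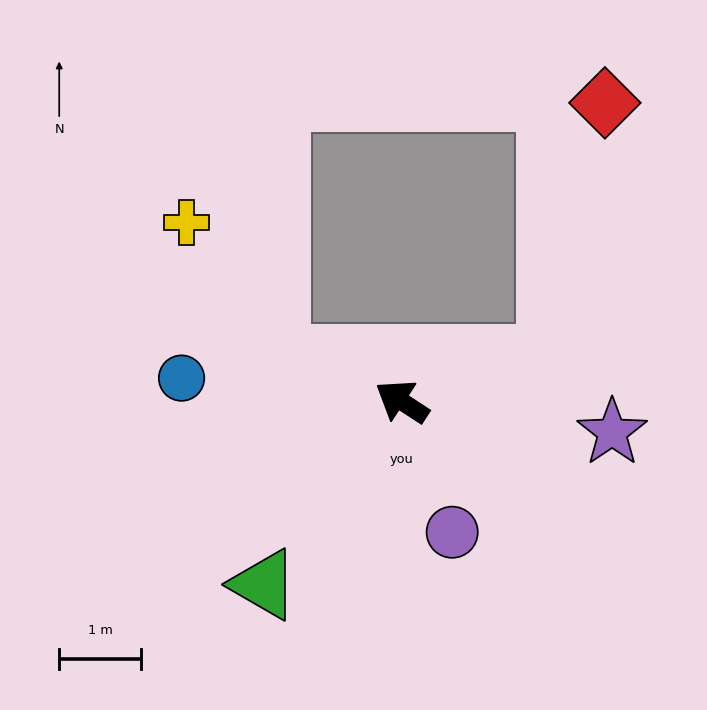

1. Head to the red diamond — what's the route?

blocked — turn right 131°, forward 1.9 m, then turn left 62°, forward 3.2 m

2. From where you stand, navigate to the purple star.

turn right 155°, forward 2.6 m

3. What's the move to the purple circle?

turn left 144°, forward 1.7 m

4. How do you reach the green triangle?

turn left 86°, forward 2.8 m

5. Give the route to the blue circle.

turn left 27°, forward 2.7 m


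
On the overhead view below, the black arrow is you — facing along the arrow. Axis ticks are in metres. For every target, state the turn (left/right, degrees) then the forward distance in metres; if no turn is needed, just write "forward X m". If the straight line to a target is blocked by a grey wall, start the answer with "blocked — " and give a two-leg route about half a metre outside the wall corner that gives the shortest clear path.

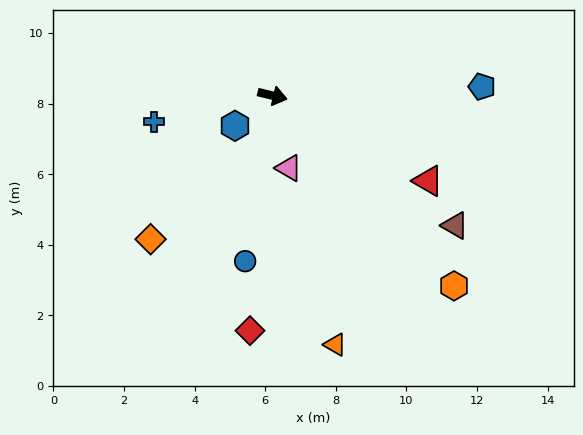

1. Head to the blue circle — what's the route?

turn right 86°, forward 4.8 m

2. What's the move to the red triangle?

turn right 15°, forward 5.0 m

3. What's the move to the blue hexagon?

turn right 128°, forward 1.4 m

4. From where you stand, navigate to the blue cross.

turn right 154°, forward 3.4 m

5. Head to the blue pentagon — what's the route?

turn left 16°, forward 5.9 m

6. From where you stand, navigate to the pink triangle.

turn right 64°, forward 2.1 m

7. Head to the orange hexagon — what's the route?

turn right 33°, forward 7.5 m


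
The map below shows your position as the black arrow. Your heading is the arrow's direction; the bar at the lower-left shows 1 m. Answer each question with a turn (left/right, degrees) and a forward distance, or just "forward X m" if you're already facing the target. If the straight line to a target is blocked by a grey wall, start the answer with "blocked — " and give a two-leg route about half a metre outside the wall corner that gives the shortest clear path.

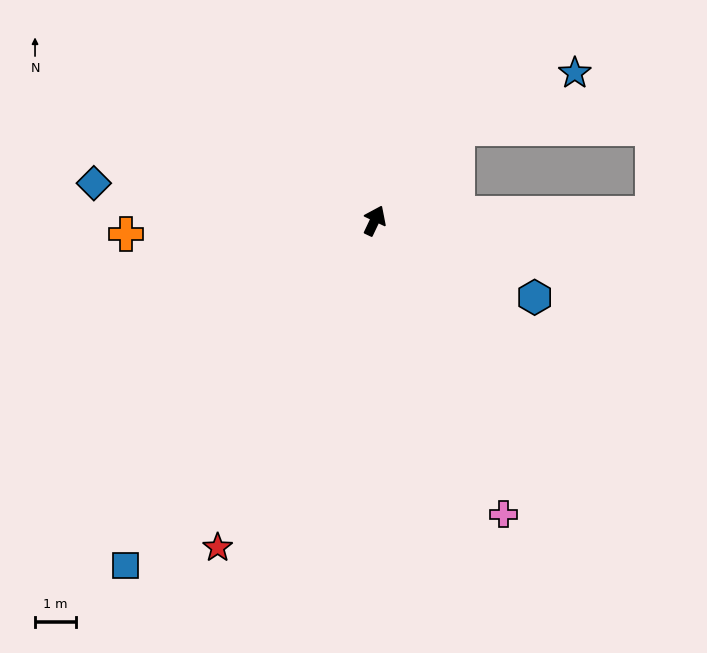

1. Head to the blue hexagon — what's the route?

turn right 90°, forward 4.3 m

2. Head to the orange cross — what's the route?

turn left 118°, forward 6.0 m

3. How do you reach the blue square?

turn left 170°, forward 10.3 m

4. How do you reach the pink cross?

turn right 131°, forward 7.7 m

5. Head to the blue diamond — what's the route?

turn left 108°, forward 6.8 m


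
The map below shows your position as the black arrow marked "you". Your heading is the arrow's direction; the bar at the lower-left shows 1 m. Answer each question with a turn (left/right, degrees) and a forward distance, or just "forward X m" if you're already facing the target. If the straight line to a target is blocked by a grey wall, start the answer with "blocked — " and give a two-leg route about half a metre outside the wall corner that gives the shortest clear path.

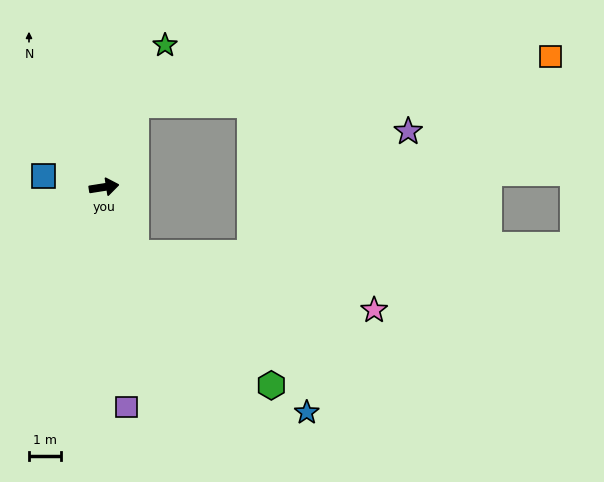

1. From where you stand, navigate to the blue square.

turn left 161°, forward 1.9 m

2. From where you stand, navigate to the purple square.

turn right 93°, forward 7.0 m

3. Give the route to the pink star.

blocked — turn right 73°, forward 2.3 m, then turn left 51°, forward 7.7 m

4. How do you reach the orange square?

blocked — turn left 60°, forward 2.8 m, then turn right 62°, forward 13.1 m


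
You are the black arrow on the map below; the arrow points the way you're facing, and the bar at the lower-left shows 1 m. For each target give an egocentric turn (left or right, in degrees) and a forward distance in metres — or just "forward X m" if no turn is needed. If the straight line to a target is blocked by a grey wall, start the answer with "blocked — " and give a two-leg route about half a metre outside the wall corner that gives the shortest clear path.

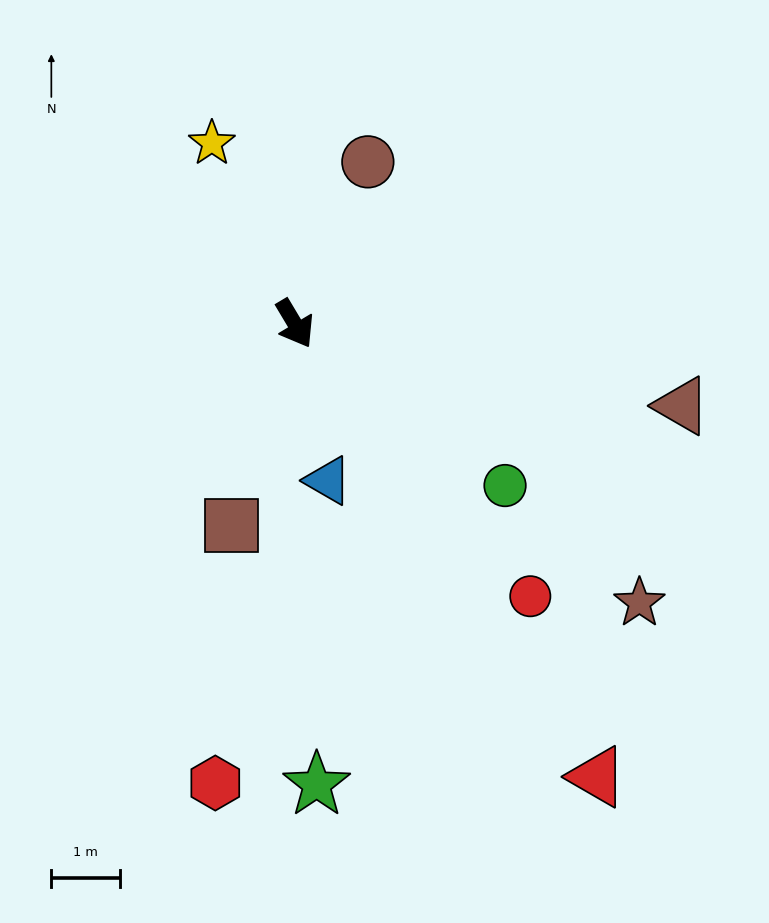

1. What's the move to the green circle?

turn left 22°, forward 3.9 m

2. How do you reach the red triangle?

turn left 3°, forward 8.0 m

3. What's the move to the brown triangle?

turn left 47°, forward 5.8 m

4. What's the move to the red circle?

turn left 10°, forward 5.3 m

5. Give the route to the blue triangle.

turn right 19°, forward 2.3 m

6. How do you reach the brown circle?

turn left 125°, forward 2.6 m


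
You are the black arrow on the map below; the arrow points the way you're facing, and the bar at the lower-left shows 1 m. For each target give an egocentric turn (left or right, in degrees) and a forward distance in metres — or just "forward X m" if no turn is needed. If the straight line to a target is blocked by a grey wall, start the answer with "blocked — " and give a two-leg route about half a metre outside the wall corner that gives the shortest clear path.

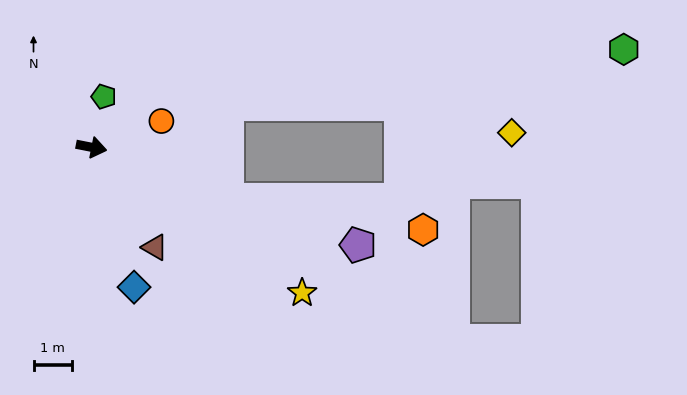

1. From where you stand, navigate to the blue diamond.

turn right 62°, forward 3.8 m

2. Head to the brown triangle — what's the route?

turn right 47°, forward 3.1 m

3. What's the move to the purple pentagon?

turn right 9°, forward 7.3 m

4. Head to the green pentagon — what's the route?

turn left 88°, forward 1.3 m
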